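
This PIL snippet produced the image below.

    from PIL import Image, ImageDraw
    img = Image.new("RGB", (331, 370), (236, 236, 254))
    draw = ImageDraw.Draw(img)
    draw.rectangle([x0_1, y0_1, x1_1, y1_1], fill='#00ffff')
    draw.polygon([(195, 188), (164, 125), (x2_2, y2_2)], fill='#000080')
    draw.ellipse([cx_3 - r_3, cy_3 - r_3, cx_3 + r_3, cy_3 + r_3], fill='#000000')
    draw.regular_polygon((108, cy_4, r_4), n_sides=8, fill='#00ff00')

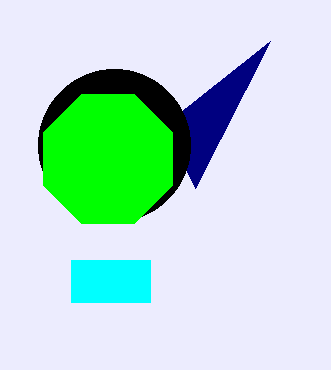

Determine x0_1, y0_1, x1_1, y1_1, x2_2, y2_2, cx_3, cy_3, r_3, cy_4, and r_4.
x0_1 = 71, y0_1 = 260, x1_1 = 150, y1_1 = 302, x2_2 = 270, y2_2 = 41, cx_3 = 114, cy_3 = 145, r_3 = 76, cy_4 = 159, r_4 = 70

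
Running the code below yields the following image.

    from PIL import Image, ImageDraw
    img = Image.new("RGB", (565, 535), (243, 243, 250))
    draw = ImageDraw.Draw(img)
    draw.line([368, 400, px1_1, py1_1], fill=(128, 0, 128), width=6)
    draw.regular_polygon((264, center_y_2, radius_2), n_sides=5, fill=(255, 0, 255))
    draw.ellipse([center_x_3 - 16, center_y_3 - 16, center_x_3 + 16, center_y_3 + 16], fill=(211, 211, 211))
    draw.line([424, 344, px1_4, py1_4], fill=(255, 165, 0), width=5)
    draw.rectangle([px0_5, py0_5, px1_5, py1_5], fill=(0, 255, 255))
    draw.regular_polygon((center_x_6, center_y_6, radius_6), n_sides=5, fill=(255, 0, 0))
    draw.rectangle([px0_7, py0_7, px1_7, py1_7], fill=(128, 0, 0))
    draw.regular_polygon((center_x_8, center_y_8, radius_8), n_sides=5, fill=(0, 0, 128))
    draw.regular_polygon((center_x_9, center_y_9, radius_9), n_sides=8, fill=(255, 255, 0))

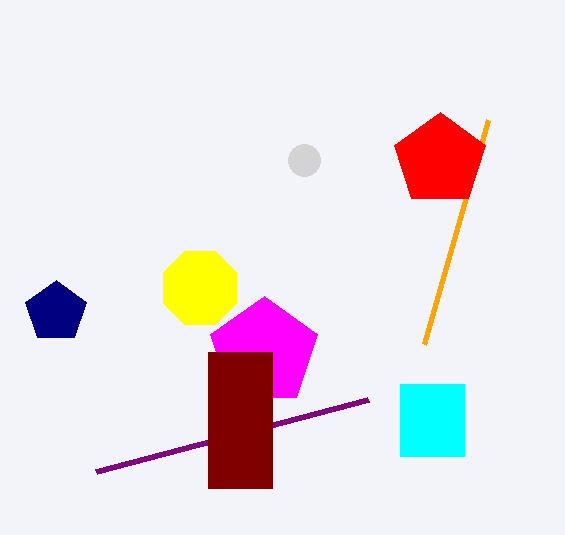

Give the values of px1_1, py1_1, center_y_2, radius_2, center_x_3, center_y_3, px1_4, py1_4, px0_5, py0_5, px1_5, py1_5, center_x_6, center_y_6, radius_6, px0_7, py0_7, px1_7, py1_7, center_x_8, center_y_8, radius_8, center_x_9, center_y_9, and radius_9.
px1_1 = 96, py1_1 = 472, center_y_2 = 352, radius_2 = 56, center_x_3 = 304, center_y_3 = 160, px1_4 = 488, py1_4 = 120, px0_5 = 400, py0_5 = 384, px1_5 = 464, py1_5 = 456, center_x_6 = 440, center_y_6 = 160, radius_6 = 48, px0_7 = 208, py0_7 = 352, px1_7 = 272, py1_7 = 488, center_x_8 = 56, center_y_8 = 312, radius_8 = 32, center_x_9 = 200, center_y_9 = 288, radius_9 = 40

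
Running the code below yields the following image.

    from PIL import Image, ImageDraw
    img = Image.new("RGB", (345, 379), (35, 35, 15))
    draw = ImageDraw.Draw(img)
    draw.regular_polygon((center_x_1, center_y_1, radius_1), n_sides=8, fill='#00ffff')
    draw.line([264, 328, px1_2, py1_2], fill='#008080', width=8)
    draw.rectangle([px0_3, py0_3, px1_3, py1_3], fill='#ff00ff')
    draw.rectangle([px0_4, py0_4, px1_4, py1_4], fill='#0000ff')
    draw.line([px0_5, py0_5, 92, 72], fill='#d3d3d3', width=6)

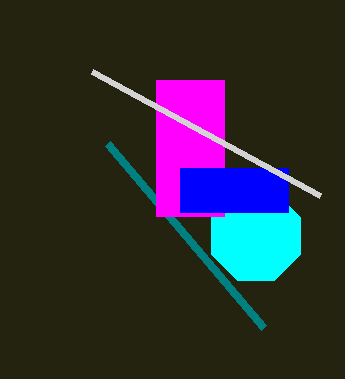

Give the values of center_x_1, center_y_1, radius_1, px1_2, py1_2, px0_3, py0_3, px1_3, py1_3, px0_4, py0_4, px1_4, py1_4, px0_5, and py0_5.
center_x_1 = 256; center_y_1 = 236; radius_1 = 48; px1_2 = 108; py1_2 = 144; px0_3 = 156; py0_3 = 80; px1_3 = 224; py1_3 = 216; px0_4 = 180; py0_4 = 168; px1_4 = 288; py1_4 = 212; px0_5 = 320; py0_5 = 196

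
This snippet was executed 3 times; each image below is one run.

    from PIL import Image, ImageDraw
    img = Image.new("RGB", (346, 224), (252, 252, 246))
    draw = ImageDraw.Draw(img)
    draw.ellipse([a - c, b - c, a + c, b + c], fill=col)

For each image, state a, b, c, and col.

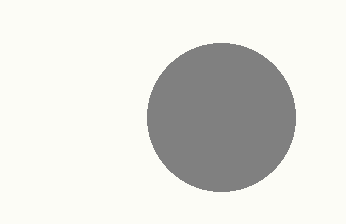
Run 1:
a = 221
b = 117
c = 74
col = 'gray'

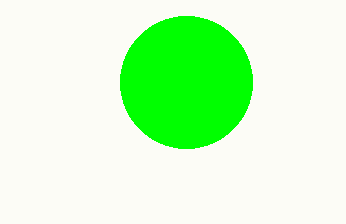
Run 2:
a = 186, b = 82, c = 66, col = 'lime'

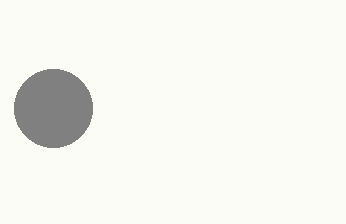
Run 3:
a = 53
b = 108
c = 39
col = 'gray'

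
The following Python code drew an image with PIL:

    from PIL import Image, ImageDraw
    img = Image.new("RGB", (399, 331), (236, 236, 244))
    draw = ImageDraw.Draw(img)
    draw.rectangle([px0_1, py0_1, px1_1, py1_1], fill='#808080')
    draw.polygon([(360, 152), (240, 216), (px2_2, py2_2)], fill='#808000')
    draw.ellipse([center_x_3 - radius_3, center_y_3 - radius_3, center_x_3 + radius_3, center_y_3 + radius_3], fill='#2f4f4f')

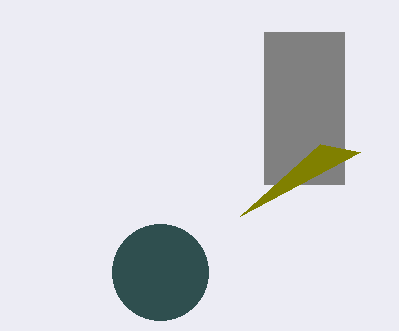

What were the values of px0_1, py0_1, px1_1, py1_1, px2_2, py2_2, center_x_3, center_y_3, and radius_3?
px0_1 = 264
py0_1 = 32
px1_1 = 344
py1_1 = 184
px2_2 = 320
py2_2 = 144
center_x_3 = 160
center_y_3 = 272
radius_3 = 48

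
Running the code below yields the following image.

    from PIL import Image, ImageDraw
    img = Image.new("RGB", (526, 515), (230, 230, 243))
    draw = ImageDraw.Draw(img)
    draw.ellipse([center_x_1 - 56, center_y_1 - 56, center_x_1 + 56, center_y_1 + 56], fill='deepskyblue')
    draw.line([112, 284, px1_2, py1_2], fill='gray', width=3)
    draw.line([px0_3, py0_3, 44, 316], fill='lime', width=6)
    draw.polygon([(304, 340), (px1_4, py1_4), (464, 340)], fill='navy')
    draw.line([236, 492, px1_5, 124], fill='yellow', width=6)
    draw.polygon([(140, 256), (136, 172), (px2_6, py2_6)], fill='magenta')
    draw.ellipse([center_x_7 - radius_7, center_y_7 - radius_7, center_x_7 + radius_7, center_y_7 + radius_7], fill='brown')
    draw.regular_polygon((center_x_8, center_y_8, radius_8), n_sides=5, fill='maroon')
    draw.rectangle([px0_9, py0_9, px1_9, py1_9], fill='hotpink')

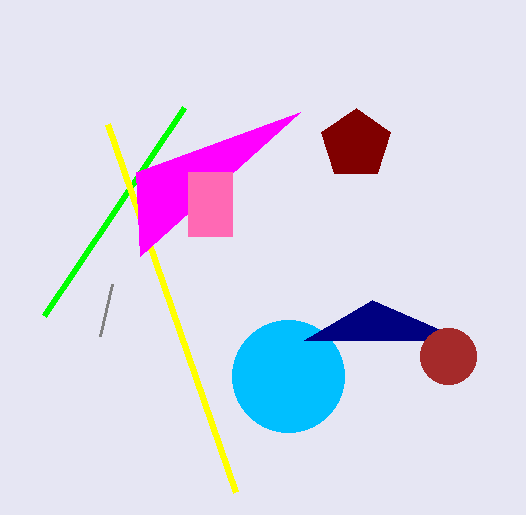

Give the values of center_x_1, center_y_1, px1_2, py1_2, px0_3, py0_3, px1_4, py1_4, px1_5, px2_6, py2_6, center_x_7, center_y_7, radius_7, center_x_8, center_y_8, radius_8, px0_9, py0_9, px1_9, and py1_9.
center_x_1 = 288, center_y_1 = 376, px1_2 = 100, py1_2 = 336, px0_3 = 184, py0_3 = 108, px1_4 = 372, py1_4 = 300, px1_5 = 108, px2_6 = 300, py2_6 = 112, center_x_7 = 448, center_y_7 = 356, radius_7 = 28, center_x_8 = 356, center_y_8 = 144, radius_8 = 36, px0_9 = 188, py0_9 = 172, px1_9 = 232, py1_9 = 236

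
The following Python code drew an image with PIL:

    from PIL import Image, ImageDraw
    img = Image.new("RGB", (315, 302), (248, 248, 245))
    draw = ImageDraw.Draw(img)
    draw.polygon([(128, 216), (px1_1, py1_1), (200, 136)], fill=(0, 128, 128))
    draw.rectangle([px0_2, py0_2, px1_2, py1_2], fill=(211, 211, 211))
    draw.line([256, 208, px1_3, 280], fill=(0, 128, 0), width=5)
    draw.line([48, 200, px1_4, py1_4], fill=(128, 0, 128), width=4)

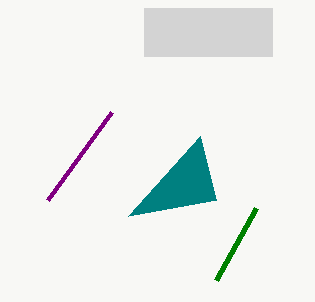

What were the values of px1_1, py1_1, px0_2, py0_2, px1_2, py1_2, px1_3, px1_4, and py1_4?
px1_1 = 216; py1_1 = 200; px0_2 = 144; py0_2 = 8; px1_2 = 272; py1_2 = 56; px1_3 = 216; px1_4 = 112; py1_4 = 112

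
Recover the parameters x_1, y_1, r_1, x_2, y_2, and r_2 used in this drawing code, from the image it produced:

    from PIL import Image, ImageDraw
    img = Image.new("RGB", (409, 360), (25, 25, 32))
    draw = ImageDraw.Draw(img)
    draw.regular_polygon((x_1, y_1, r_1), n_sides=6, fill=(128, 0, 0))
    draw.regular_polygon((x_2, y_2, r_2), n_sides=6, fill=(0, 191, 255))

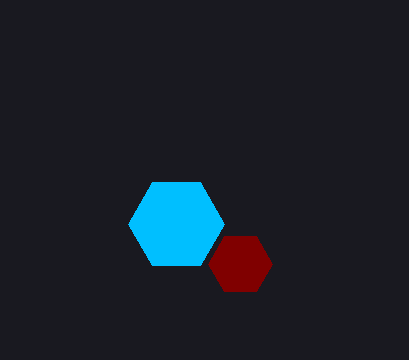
x_1 = 240; y_1 = 264; r_1 = 32; x_2 = 176; y_2 = 224; r_2 = 48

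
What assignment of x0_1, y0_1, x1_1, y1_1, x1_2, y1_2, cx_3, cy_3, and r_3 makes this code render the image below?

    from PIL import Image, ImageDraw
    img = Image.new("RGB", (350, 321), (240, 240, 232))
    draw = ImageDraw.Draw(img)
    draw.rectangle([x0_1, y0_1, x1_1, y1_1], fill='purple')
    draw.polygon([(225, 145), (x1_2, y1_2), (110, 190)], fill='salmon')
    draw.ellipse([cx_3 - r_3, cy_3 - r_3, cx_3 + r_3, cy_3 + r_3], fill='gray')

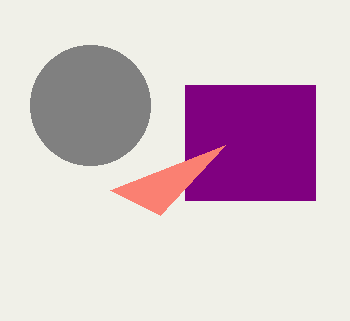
x0_1 = 185; y0_1 = 85; x1_1 = 315; y1_1 = 200; x1_2 = 160; y1_2 = 215; cx_3 = 90; cy_3 = 105; r_3 = 60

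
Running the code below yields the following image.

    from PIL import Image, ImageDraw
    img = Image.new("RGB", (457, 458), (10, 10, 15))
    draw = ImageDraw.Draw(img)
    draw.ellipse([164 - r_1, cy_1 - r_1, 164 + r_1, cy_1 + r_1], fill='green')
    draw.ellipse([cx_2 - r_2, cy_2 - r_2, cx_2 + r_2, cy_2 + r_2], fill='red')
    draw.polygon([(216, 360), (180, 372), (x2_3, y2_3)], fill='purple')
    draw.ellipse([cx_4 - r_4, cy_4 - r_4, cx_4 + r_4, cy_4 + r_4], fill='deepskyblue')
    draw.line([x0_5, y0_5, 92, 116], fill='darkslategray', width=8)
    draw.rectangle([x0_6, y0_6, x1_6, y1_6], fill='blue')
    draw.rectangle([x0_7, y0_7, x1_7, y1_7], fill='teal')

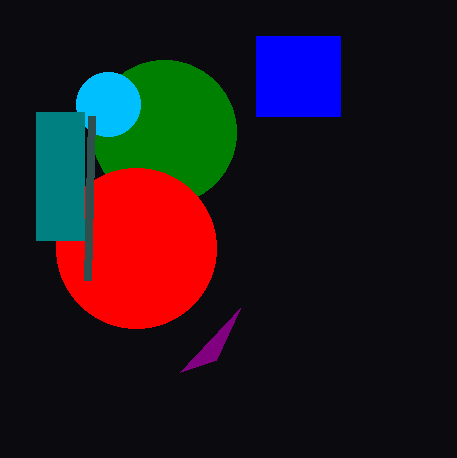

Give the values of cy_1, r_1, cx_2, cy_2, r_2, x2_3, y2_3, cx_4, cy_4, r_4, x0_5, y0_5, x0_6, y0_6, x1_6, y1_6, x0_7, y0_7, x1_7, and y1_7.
cy_1 = 132, r_1 = 72, cx_2 = 136, cy_2 = 248, r_2 = 80, x2_3 = 240, y2_3 = 308, cx_4 = 108, cy_4 = 104, r_4 = 32, x0_5 = 88, y0_5 = 280, x0_6 = 256, y0_6 = 36, x1_6 = 340, y1_6 = 116, x0_7 = 36, y0_7 = 112, x1_7 = 84, y1_7 = 240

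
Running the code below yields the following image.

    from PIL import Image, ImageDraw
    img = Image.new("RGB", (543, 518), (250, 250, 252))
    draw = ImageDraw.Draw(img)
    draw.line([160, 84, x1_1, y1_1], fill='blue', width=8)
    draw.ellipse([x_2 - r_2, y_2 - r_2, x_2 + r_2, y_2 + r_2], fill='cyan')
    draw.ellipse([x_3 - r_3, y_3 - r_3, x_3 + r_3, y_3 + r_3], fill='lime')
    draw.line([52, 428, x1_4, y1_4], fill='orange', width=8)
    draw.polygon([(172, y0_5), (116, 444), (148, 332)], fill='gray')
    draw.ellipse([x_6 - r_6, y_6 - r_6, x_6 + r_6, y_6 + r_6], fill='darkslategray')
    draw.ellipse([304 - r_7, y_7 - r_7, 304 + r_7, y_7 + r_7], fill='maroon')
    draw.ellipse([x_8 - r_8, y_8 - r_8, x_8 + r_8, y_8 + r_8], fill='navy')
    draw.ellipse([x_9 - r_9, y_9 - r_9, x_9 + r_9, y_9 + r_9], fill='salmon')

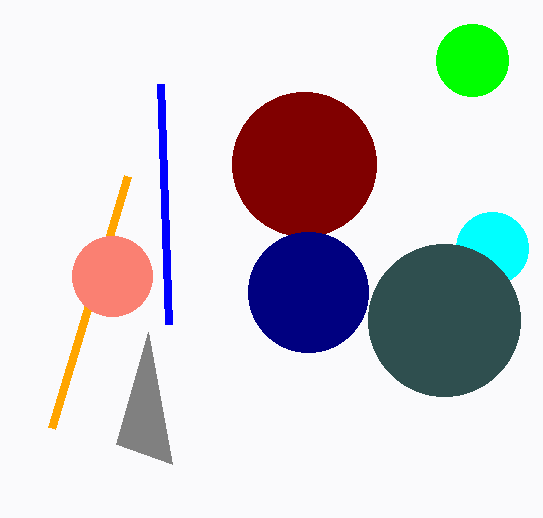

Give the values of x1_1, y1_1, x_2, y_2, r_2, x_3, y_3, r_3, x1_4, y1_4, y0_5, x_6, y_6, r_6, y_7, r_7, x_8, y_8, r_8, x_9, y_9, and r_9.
x1_1 = 168, y1_1 = 324, x_2 = 492, y_2 = 248, r_2 = 36, x_3 = 472, y_3 = 60, r_3 = 36, x1_4 = 128, y1_4 = 176, y0_5 = 464, x_6 = 444, y_6 = 320, r_6 = 76, y_7 = 164, r_7 = 72, x_8 = 308, y_8 = 292, r_8 = 60, x_9 = 112, y_9 = 276, r_9 = 40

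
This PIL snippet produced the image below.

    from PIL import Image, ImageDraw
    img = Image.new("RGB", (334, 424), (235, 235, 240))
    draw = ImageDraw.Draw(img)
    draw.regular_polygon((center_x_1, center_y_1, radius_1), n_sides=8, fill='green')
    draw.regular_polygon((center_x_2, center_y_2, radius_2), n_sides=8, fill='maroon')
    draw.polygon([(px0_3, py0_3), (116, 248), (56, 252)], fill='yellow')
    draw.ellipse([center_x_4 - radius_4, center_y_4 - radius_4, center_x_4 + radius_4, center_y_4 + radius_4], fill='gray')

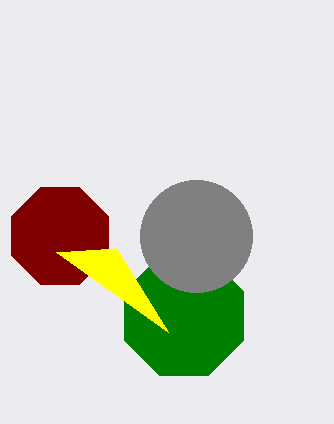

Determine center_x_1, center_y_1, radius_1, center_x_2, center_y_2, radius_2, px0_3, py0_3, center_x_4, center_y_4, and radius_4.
center_x_1 = 184
center_y_1 = 316
radius_1 = 64
center_x_2 = 60
center_y_2 = 236
radius_2 = 52
px0_3 = 168
py0_3 = 332
center_x_4 = 196
center_y_4 = 236
radius_4 = 56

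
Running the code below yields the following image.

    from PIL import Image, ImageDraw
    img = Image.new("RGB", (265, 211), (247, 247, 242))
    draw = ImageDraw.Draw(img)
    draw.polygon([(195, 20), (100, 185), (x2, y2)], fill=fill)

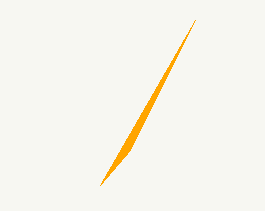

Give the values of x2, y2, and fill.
x2 = 130
y2 = 150
fill = 'orange'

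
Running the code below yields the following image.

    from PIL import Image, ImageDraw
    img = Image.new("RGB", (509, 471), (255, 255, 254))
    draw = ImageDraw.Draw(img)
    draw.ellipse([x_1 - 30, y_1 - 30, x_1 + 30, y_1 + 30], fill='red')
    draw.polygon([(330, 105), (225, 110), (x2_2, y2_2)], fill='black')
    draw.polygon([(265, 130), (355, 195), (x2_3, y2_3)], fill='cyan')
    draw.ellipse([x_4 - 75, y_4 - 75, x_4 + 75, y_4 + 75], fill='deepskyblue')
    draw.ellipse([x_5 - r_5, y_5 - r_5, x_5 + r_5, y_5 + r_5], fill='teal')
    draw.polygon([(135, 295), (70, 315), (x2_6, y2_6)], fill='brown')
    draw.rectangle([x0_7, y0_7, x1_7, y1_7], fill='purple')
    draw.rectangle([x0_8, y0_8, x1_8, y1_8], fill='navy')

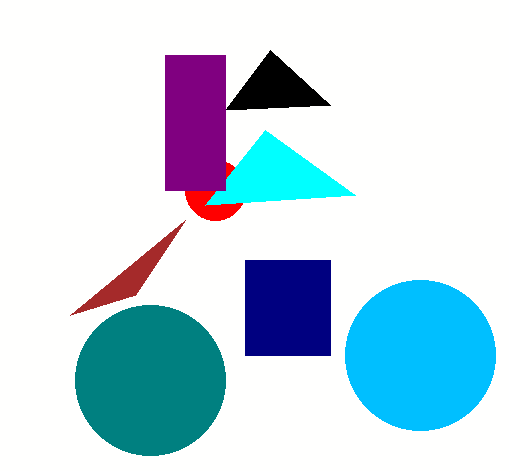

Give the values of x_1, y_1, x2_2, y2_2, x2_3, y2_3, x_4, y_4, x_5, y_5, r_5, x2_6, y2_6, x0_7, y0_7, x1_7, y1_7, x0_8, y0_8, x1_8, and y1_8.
x_1 = 215, y_1 = 190, x2_2 = 270, y2_2 = 50, x2_3 = 205, y2_3 = 205, x_4 = 420, y_4 = 355, x_5 = 150, y_5 = 380, r_5 = 75, x2_6 = 185, y2_6 = 220, x0_7 = 165, y0_7 = 55, x1_7 = 225, y1_7 = 190, x0_8 = 245, y0_8 = 260, x1_8 = 330, y1_8 = 355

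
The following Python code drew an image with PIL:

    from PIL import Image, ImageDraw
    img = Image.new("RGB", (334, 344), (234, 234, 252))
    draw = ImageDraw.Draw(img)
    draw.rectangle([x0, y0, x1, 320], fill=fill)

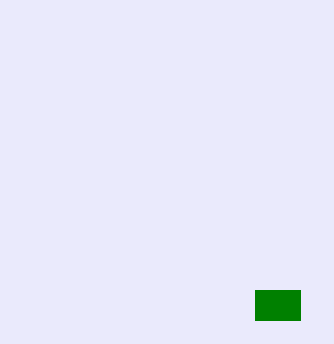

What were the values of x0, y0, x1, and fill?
x0 = 255
y0 = 290
x1 = 300
fill = 'green'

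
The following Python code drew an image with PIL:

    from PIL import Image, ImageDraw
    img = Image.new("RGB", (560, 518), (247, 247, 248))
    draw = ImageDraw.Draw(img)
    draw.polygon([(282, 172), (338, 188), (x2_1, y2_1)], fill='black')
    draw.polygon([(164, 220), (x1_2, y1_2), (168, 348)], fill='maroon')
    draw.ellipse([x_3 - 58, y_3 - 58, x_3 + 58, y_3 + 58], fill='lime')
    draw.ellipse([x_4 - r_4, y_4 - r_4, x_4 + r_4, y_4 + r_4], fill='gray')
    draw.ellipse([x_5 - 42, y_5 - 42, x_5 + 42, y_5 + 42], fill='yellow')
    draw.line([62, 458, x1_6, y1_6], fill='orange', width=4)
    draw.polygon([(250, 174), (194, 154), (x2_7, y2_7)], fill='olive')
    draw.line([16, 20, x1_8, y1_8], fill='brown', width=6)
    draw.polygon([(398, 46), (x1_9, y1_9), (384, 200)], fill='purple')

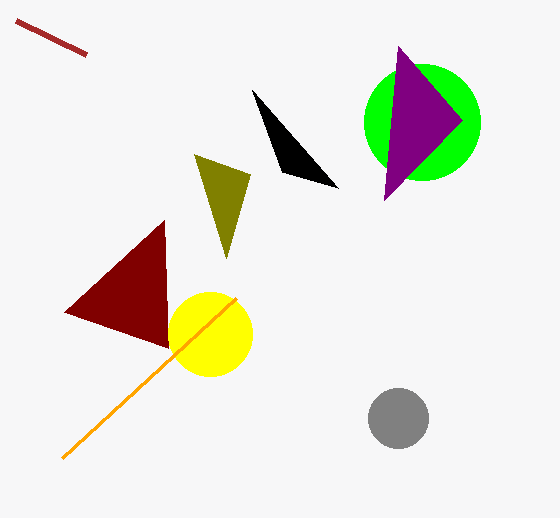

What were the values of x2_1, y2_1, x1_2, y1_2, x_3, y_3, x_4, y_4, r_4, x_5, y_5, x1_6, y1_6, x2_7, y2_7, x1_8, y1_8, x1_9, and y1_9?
x2_1 = 252, y2_1 = 90, x1_2 = 64, y1_2 = 312, x_3 = 422, y_3 = 122, x_4 = 398, y_4 = 418, r_4 = 30, x_5 = 210, y_5 = 334, x1_6 = 236, y1_6 = 298, x2_7 = 226, y2_7 = 258, x1_8 = 86, y1_8 = 54, x1_9 = 462, y1_9 = 120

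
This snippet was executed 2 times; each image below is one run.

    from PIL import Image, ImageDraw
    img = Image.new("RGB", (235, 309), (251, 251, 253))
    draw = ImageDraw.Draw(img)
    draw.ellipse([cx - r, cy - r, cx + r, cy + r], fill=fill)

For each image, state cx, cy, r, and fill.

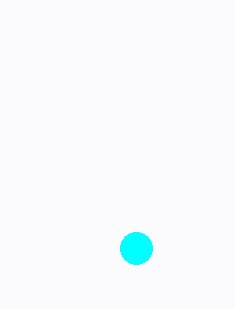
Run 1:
cx = 136
cy = 248
r = 16
fill = 'cyan'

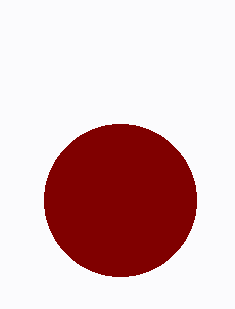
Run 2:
cx = 120, cy = 200, r = 76, fill = 'maroon'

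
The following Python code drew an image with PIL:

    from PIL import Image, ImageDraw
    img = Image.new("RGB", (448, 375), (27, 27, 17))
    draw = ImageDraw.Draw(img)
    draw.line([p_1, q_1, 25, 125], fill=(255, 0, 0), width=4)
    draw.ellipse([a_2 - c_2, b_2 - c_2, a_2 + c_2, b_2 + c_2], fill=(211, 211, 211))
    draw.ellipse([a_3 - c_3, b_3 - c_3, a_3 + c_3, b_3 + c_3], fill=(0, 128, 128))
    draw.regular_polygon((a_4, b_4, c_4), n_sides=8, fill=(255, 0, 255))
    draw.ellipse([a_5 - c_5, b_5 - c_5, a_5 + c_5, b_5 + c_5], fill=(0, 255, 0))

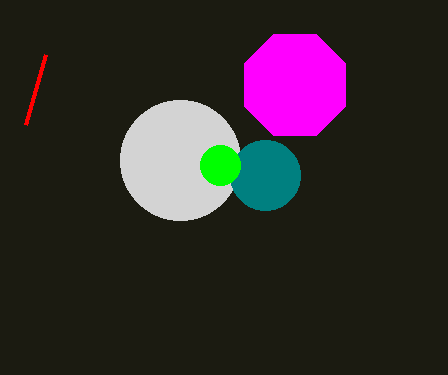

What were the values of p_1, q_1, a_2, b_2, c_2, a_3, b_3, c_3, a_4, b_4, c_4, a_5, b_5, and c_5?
p_1 = 45
q_1 = 55
a_2 = 180
b_2 = 160
c_2 = 60
a_3 = 265
b_3 = 175
c_3 = 35
a_4 = 295
b_4 = 85
c_4 = 55
a_5 = 220
b_5 = 165
c_5 = 20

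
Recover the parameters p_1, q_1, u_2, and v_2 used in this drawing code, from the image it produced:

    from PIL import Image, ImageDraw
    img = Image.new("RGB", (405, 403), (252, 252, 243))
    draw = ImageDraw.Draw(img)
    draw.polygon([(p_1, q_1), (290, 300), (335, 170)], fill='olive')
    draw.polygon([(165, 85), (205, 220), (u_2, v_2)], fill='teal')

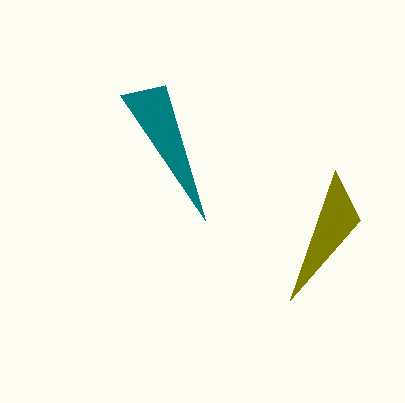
p_1 = 360
q_1 = 220
u_2 = 120
v_2 = 95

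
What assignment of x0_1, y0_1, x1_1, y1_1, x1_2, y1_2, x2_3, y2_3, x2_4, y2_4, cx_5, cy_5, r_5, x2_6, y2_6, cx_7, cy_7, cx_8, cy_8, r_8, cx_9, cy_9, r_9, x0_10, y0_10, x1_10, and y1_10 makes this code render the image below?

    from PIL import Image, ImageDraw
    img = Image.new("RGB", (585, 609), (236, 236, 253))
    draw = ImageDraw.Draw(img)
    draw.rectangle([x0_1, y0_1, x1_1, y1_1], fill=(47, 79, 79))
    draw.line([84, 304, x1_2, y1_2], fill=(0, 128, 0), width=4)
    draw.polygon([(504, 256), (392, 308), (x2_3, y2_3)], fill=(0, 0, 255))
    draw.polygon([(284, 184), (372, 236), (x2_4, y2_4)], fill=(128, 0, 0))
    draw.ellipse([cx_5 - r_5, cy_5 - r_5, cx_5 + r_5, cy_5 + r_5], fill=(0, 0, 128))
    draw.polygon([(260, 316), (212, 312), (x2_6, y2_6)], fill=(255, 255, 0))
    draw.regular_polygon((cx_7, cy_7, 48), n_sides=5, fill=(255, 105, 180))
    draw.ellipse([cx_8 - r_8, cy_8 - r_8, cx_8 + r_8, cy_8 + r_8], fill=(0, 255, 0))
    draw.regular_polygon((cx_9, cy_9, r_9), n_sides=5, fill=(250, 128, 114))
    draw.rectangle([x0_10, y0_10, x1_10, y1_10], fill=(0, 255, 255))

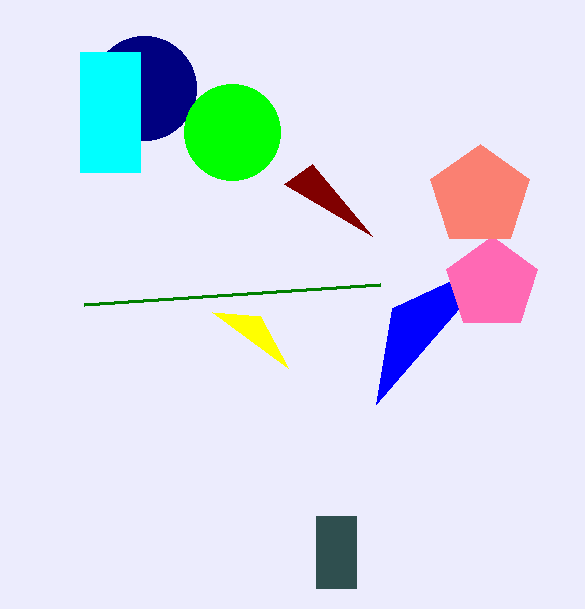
x0_1 = 316; y0_1 = 516; x1_1 = 356; y1_1 = 588; x1_2 = 380; y1_2 = 284; x2_3 = 376; y2_3 = 404; x2_4 = 312; y2_4 = 164; cx_5 = 144; cy_5 = 88; r_5 = 52; x2_6 = 288; y2_6 = 368; cx_7 = 492; cy_7 = 284; cx_8 = 232; cy_8 = 132; r_8 = 48; cx_9 = 480; cy_9 = 196; r_9 = 52; x0_10 = 80; y0_10 = 52; x1_10 = 140; y1_10 = 172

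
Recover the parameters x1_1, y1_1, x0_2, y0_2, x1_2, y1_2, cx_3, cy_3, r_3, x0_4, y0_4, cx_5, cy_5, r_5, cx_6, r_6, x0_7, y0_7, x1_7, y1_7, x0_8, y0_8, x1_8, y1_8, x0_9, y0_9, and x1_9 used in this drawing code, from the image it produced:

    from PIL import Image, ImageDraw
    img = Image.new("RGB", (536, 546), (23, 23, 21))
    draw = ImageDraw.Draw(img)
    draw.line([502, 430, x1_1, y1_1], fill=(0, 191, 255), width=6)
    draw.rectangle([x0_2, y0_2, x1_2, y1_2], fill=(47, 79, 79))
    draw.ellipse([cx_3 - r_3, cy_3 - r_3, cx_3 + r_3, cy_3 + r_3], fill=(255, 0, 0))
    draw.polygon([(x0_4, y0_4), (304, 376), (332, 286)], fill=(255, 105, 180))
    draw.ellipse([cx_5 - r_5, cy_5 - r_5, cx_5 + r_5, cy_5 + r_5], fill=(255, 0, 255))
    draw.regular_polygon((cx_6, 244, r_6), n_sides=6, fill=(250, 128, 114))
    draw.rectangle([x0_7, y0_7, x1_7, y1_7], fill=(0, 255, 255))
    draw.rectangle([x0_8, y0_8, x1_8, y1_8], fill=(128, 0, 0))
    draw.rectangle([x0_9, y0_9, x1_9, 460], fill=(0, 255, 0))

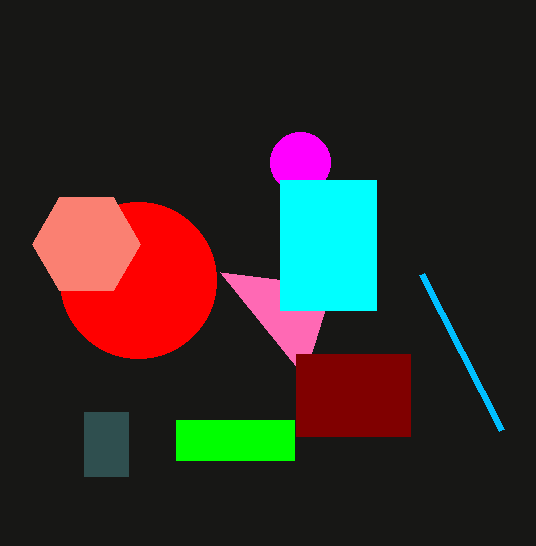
x1_1 = 422
y1_1 = 274
x0_2 = 84
y0_2 = 412
x1_2 = 128
y1_2 = 476
cx_3 = 138
cy_3 = 280
r_3 = 78
x0_4 = 220
y0_4 = 272
cx_5 = 300
cy_5 = 162
r_5 = 30
cx_6 = 86
r_6 = 54
x0_7 = 280
y0_7 = 180
x1_7 = 376
y1_7 = 310
x0_8 = 296
y0_8 = 354
x1_8 = 410
y1_8 = 436
x0_9 = 176
y0_9 = 420
x1_9 = 294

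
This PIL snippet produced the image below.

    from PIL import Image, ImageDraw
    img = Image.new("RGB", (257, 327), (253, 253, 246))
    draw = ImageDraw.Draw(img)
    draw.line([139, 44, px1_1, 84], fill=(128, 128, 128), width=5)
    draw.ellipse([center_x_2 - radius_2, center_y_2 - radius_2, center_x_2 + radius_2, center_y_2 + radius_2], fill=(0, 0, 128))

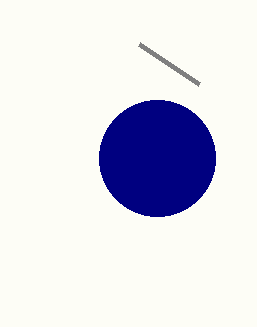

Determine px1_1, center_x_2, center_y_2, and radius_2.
px1_1 = 199
center_x_2 = 157
center_y_2 = 158
radius_2 = 58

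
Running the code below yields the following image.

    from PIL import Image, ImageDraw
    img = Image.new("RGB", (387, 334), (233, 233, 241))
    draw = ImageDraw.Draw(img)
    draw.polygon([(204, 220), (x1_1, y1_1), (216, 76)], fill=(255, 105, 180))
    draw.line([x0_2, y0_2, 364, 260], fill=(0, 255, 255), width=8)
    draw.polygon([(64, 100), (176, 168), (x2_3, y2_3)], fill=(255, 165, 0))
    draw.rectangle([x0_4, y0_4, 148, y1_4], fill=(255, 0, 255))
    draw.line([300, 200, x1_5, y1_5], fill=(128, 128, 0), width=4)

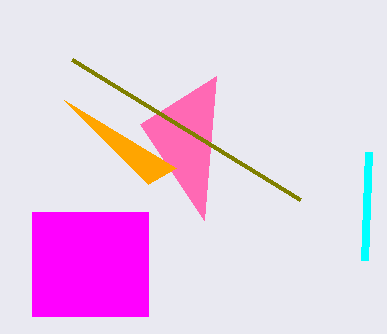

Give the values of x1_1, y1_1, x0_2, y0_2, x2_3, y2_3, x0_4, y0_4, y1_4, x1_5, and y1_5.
x1_1 = 140
y1_1 = 124
x0_2 = 368
y0_2 = 152
x2_3 = 148
y2_3 = 184
x0_4 = 32
y0_4 = 212
y1_4 = 316
x1_5 = 72
y1_5 = 60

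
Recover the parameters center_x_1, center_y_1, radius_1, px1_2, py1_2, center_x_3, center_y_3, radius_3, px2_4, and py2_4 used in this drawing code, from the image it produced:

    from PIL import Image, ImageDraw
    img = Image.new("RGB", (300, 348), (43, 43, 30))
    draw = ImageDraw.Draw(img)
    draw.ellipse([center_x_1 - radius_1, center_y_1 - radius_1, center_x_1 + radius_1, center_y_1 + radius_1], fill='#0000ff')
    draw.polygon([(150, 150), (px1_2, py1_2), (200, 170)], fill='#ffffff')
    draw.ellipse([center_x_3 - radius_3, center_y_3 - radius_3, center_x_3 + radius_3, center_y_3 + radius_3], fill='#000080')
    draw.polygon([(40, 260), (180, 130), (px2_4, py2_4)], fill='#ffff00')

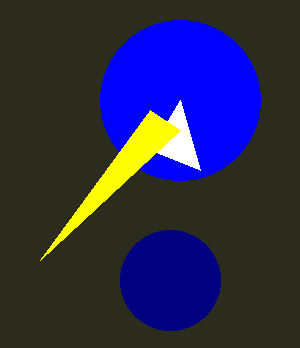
center_x_1 = 180
center_y_1 = 100
radius_1 = 80
px1_2 = 180
py1_2 = 100
center_x_3 = 170
center_y_3 = 280
radius_3 = 50
px2_4 = 150
py2_4 = 110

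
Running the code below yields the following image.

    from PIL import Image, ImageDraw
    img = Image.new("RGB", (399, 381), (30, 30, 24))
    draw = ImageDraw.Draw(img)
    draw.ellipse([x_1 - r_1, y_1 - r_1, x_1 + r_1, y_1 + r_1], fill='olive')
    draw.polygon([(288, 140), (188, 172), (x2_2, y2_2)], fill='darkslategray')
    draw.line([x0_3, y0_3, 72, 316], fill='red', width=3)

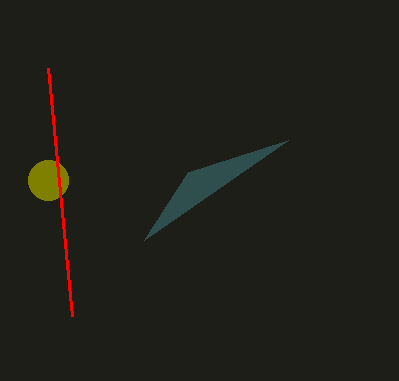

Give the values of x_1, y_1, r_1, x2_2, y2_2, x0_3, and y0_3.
x_1 = 48; y_1 = 180; r_1 = 20; x2_2 = 144; y2_2 = 240; x0_3 = 48; y0_3 = 68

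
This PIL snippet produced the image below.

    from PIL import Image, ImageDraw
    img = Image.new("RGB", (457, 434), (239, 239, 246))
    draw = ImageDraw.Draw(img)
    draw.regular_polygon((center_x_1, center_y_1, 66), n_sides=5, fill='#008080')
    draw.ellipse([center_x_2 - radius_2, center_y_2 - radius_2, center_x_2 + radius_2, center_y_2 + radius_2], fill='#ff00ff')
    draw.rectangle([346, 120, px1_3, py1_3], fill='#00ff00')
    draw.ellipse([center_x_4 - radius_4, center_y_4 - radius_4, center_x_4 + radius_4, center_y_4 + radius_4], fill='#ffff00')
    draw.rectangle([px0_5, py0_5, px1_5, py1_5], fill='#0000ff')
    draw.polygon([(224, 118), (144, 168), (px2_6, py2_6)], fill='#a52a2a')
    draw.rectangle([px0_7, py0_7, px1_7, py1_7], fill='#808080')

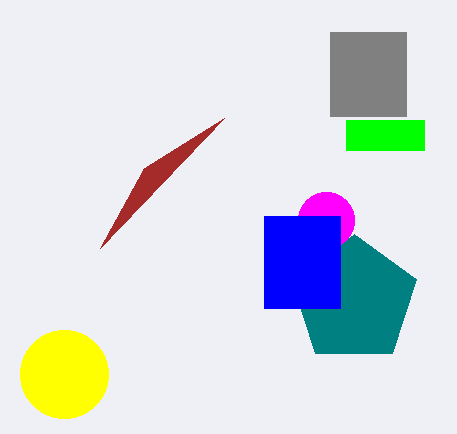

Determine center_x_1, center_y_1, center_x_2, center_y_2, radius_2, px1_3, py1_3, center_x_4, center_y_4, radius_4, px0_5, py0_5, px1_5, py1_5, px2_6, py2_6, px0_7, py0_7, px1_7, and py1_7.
center_x_1 = 354, center_y_1 = 300, center_x_2 = 326, center_y_2 = 220, radius_2 = 28, px1_3 = 424, py1_3 = 150, center_x_4 = 64, center_y_4 = 374, radius_4 = 44, px0_5 = 264, py0_5 = 216, px1_5 = 340, py1_5 = 308, px2_6 = 100, py2_6 = 248, px0_7 = 330, py0_7 = 32, px1_7 = 406, py1_7 = 116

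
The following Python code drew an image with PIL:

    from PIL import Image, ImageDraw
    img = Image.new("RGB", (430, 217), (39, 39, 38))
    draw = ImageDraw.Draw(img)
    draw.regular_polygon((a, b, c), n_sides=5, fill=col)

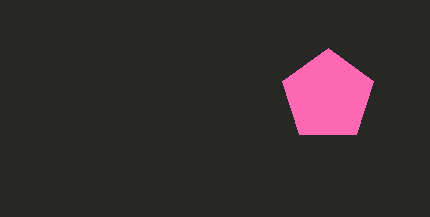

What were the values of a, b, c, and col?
a = 328
b = 96
c = 48
col = 'hotpink'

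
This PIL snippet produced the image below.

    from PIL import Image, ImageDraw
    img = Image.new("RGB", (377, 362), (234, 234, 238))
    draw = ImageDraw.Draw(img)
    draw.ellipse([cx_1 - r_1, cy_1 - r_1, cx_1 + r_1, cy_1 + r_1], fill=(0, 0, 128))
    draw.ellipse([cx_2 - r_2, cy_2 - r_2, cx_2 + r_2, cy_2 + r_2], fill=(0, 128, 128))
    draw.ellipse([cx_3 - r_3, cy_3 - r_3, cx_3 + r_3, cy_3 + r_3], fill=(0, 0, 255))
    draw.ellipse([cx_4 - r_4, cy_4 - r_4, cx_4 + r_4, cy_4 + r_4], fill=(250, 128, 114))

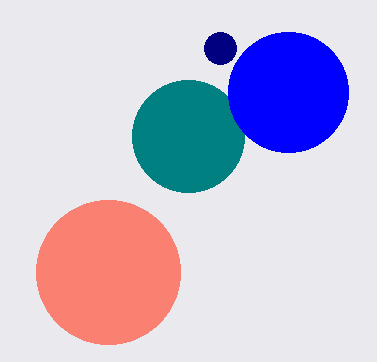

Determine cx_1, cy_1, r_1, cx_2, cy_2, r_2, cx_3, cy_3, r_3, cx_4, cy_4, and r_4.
cx_1 = 220
cy_1 = 48
r_1 = 16
cx_2 = 188
cy_2 = 136
r_2 = 56
cx_3 = 288
cy_3 = 92
r_3 = 60
cx_4 = 108
cy_4 = 272
r_4 = 72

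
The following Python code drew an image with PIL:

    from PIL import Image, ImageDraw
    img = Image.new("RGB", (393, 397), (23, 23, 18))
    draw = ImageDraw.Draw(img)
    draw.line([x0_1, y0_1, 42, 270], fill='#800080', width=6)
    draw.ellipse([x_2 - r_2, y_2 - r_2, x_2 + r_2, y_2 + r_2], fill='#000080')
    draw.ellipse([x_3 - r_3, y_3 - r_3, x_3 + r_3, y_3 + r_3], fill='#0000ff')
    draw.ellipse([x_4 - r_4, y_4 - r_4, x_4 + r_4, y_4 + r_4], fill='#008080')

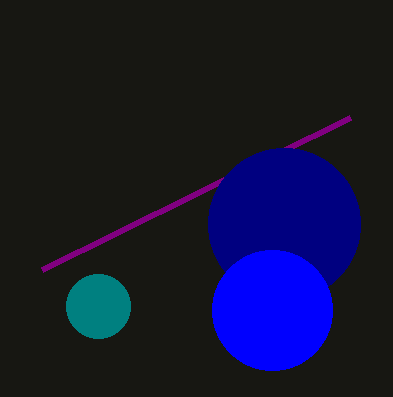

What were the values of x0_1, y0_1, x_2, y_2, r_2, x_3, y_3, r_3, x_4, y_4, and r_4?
x0_1 = 350; y0_1 = 118; x_2 = 284; y_2 = 224; r_2 = 76; x_3 = 272; y_3 = 310; r_3 = 60; x_4 = 98; y_4 = 306; r_4 = 32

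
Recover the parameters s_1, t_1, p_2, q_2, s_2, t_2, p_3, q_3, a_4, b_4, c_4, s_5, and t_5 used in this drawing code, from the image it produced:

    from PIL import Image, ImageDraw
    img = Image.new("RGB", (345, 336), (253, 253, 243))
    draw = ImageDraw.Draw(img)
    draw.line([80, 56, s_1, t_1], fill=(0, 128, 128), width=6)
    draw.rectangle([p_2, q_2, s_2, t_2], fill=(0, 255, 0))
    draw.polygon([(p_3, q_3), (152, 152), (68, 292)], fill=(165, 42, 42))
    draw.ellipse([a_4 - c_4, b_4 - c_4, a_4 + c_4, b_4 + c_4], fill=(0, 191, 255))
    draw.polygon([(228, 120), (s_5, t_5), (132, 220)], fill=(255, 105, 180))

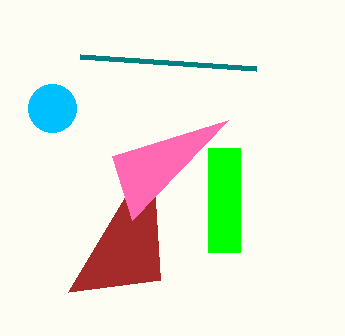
s_1 = 256, t_1 = 68, p_2 = 208, q_2 = 148, s_2 = 240, t_2 = 252, p_3 = 160, q_3 = 280, a_4 = 52, b_4 = 108, c_4 = 24, s_5 = 112, t_5 = 156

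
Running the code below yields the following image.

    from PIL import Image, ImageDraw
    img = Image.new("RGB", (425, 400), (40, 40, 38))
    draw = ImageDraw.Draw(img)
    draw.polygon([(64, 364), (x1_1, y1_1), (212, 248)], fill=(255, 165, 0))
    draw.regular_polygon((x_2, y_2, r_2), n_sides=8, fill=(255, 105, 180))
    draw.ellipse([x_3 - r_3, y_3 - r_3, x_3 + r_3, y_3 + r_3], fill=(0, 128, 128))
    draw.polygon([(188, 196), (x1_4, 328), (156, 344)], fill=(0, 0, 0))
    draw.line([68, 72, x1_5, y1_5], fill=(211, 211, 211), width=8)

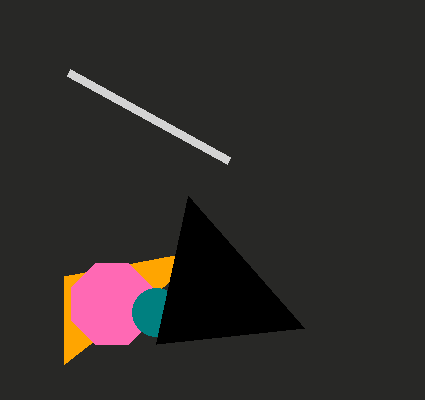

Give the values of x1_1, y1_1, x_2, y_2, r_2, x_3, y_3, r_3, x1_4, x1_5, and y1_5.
x1_1 = 64; y1_1 = 276; x_2 = 112; y_2 = 304; r_2 = 44; x_3 = 156; y_3 = 312; r_3 = 24; x1_4 = 304; x1_5 = 228; y1_5 = 160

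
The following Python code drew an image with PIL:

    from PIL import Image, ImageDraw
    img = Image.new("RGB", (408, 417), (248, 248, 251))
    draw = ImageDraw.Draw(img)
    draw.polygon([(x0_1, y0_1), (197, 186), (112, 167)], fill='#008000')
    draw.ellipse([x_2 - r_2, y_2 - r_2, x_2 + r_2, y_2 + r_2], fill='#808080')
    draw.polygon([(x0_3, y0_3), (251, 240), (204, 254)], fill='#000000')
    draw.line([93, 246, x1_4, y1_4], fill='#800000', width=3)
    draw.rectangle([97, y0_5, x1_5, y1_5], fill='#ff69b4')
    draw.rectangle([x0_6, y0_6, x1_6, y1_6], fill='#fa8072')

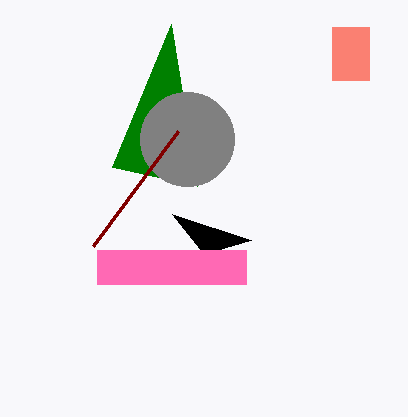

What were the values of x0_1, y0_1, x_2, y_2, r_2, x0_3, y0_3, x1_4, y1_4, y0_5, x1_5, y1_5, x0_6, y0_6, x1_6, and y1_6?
x0_1 = 171; y0_1 = 24; x_2 = 187; y_2 = 139; r_2 = 47; x0_3 = 172; y0_3 = 214; x1_4 = 178; y1_4 = 131; y0_5 = 250; x1_5 = 246; y1_5 = 284; x0_6 = 332; y0_6 = 27; x1_6 = 369; y1_6 = 80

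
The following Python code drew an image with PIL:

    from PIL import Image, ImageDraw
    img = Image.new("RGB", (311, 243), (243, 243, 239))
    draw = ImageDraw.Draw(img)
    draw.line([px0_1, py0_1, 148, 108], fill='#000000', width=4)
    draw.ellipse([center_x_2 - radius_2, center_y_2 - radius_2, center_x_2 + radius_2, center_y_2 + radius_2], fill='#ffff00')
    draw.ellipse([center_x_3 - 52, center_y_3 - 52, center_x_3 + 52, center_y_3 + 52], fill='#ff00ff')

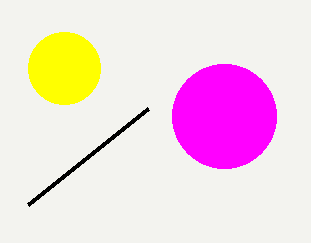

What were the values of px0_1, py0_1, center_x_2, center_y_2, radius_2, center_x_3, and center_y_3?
px0_1 = 28
py0_1 = 204
center_x_2 = 64
center_y_2 = 68
radius_2 = 36
center_x_3 = 224
center_y_3 = 116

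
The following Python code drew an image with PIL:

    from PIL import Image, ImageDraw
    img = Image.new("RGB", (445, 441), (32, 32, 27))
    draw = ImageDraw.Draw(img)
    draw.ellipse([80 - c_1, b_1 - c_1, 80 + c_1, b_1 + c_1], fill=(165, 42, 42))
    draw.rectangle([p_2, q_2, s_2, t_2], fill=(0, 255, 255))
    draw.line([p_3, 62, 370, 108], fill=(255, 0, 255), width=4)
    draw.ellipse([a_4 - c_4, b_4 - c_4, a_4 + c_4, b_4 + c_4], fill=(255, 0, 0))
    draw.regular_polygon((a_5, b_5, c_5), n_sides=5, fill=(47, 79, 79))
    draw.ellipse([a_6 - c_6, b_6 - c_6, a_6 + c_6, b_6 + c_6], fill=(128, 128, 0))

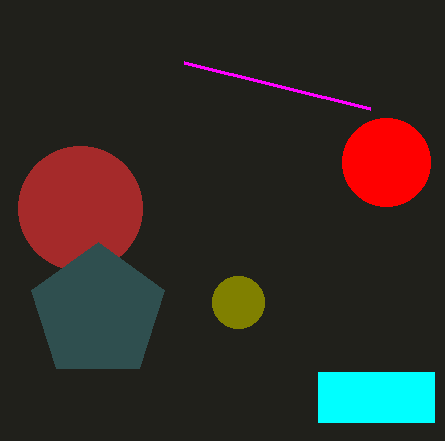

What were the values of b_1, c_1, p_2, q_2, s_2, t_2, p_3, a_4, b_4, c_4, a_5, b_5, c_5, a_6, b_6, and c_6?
b_1 = 208, c_1 = 62, p_2 = 318, q_2 = 372, s_2 = 434, t_2 = 422, p_3 = 184, a_4 = 386, b_4 = 162, c_4 = 44, a_5 = 98, b_5 = 312, c_5 = 70, a_6 = 238, b_6 = 302, c_6 = 26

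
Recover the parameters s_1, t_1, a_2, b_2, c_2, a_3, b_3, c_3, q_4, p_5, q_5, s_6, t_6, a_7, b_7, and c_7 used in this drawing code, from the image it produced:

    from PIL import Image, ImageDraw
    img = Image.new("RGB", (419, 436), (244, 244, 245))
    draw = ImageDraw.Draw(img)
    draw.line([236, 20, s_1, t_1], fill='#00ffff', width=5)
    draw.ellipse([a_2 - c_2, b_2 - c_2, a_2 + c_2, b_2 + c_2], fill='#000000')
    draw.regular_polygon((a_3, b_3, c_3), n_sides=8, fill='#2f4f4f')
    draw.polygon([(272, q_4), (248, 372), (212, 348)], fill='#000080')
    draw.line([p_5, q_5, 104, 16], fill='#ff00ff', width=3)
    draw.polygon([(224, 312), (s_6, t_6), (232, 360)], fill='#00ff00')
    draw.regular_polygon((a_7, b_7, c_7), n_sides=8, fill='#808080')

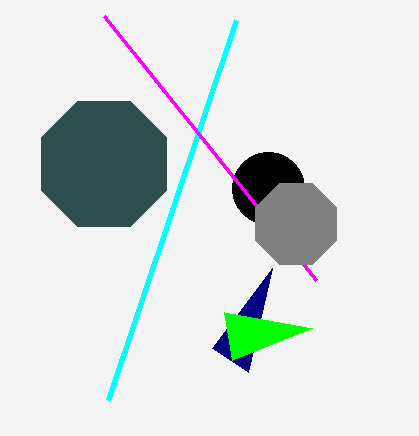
s_1 = 108, t_1 = 400, a_2 = 268, b_2 = 188, c_2 = 36, a_3 = 104, b_3 = 164, c_3 = 68, q_4 = 268, p_5 = 316, q_5 = 280, s_6 = 312, t_6 = 328, a_7 = 296, b_7 = 224, c_7 = 44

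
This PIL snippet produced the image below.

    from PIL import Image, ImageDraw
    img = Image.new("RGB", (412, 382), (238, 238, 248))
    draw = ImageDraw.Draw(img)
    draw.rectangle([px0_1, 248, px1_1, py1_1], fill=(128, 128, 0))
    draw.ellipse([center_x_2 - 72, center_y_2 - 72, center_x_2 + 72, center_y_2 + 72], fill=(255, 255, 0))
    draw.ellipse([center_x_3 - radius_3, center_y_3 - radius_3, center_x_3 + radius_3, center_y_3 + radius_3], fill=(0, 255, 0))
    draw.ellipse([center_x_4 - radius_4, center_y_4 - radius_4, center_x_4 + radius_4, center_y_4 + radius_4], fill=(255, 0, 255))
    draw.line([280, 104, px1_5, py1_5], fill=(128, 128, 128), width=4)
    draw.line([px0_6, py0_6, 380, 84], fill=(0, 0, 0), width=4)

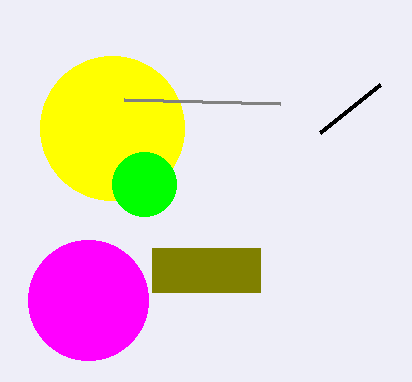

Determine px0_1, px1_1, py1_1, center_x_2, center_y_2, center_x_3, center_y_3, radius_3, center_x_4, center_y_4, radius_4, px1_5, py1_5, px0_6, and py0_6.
px0_1 = 152; px1_1 = 260; py1_1 = 292; center_x_2 = 112; center_y_2 = 128; center_x_3 = 144; center_y_3 = 184; radius_3 = 32; center_x_4 = 88; center_y_4 = 300; radius_4 = 60; px1_5 = 124; py1_5 = 100; px0_6 = 320; py0_6 = 132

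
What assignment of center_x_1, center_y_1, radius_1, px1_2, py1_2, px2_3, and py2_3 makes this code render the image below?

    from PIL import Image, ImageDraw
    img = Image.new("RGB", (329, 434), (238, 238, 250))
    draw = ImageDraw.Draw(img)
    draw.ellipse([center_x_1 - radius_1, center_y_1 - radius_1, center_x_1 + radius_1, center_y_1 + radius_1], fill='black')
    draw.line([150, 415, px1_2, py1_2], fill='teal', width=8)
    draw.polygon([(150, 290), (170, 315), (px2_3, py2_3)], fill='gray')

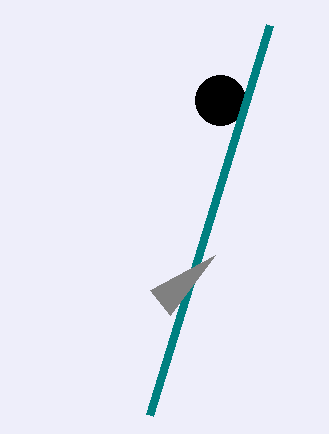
center_x_1 = 220
center_y_1 = 100
radius_1 = 25
px1_2 = 270
py1_2 = 25
px2_3 = 215
py2_3 = 255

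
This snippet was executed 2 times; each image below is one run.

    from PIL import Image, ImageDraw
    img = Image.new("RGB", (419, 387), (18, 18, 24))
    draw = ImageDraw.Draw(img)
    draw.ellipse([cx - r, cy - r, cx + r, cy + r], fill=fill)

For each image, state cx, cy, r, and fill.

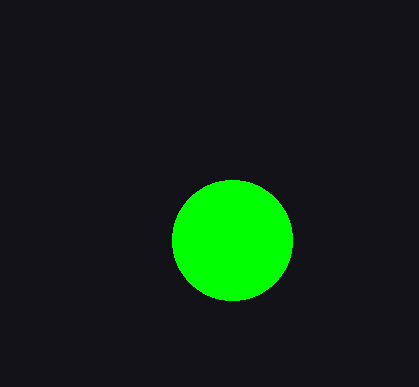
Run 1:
cx = 232, cy = 240, r = 60, fill = 'lime'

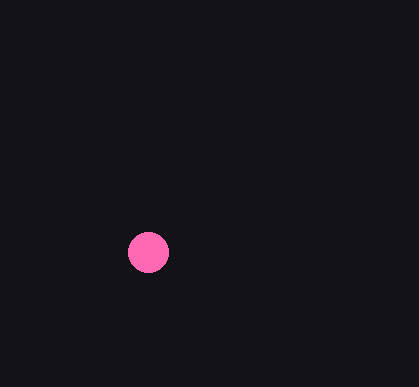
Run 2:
cx = 148; cy = 252; r = 20; fill = 'hotpink'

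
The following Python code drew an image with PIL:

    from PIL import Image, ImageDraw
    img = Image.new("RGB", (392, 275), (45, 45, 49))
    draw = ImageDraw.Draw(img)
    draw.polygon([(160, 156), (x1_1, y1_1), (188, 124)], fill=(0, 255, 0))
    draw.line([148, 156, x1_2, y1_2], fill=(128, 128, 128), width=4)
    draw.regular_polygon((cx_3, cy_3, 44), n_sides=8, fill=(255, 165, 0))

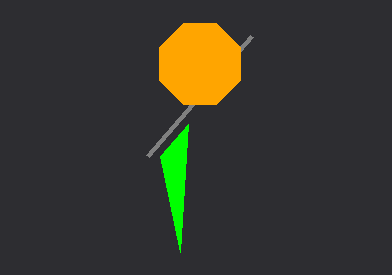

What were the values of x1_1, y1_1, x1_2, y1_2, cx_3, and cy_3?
x1_1 = 180; y1_1 = 252; x1_2 = 252; y1_2 = 36; cx_3 = 200; cy_3 = 64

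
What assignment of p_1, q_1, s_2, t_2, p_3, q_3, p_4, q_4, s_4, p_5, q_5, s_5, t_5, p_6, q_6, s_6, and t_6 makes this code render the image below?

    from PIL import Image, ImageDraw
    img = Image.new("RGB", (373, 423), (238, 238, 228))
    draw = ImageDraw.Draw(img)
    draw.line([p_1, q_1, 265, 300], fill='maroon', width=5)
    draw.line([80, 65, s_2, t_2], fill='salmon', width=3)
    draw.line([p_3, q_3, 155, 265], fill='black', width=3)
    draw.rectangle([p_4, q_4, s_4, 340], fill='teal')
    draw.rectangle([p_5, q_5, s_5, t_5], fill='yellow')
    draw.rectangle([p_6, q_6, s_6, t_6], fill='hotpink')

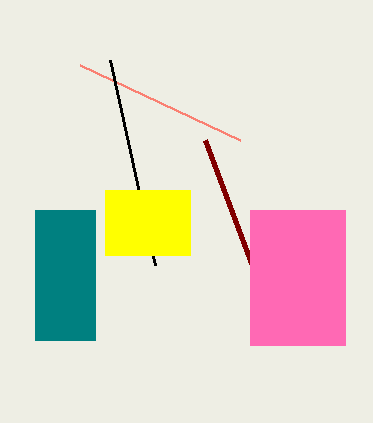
p_1 = 205, q_1 = 140, s_2 = 240, t_2 = 140, p_3 = 110, q_3 = 60, p_4 = 35, q_4 = 210, s_4 = 95, p_5 = 105, q_5 = 190, s_5 = 190, t_5 = 255, p_6 = 250, q_6 = 210, s_6 = 345, t_6 = 345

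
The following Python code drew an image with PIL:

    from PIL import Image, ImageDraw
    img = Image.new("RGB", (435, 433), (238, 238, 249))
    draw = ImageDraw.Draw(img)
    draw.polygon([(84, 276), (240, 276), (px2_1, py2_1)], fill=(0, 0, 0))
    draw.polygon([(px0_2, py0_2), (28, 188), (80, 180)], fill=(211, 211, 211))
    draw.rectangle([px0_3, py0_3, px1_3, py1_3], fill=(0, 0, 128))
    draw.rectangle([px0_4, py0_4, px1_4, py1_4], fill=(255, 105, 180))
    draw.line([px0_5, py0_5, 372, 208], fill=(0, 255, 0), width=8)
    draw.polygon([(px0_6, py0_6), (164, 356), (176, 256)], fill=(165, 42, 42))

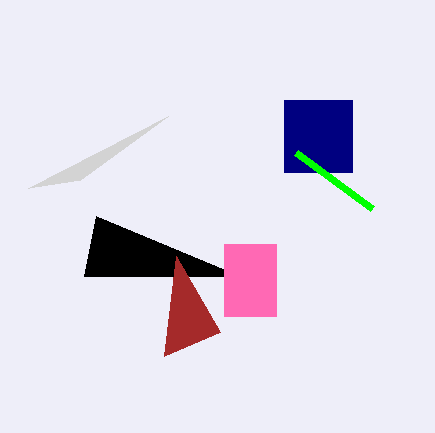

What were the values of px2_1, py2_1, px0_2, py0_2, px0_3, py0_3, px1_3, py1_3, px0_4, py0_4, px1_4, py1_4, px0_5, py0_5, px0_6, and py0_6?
px2_1 = 96
py2_1 = 216
px0_2 = 168
py0_2 = 116
px0_3 = 284
py0_3 = 100
px1_3 = 352
py1_3 = 172
px0_4 = 224
py0_4 = 244
px1_4 = 276
py1_4 = 316
px0_5 = 296
py0_5 = 152
px0_6 = 220
py0_6 = 332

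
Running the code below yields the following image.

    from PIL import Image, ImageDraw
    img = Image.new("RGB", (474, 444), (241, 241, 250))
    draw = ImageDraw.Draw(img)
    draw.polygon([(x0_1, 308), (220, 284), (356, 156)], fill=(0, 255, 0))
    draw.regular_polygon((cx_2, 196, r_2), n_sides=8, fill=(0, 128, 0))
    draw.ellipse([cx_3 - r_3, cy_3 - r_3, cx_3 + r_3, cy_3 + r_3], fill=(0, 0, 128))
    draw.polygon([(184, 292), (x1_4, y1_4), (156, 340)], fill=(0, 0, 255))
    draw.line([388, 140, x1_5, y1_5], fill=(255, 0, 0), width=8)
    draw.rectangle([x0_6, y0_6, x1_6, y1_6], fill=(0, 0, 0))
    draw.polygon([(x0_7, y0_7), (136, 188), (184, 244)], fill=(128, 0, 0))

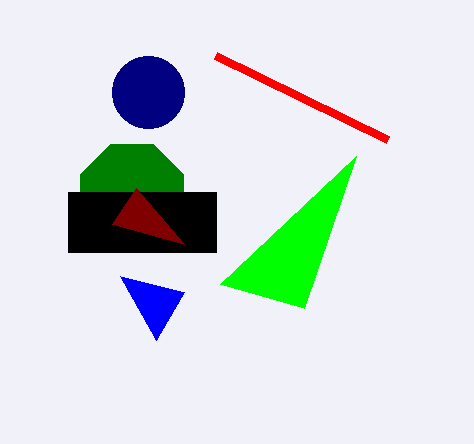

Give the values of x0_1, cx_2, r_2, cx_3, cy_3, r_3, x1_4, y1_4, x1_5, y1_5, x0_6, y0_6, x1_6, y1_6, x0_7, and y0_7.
x0_1 = 304, cx_2 = 132, r_2 = 56, cx_3 = 148, cy_3 = 92, r_3 = 36, x1_4 = 120, y1_4 = 276, x1_5 = 216, y1_5 = 56, x0_6 = 68, y0_6 = 192, x1_6 = 216, y1_6 = 252, x0_7 = 112, y0_7 = 224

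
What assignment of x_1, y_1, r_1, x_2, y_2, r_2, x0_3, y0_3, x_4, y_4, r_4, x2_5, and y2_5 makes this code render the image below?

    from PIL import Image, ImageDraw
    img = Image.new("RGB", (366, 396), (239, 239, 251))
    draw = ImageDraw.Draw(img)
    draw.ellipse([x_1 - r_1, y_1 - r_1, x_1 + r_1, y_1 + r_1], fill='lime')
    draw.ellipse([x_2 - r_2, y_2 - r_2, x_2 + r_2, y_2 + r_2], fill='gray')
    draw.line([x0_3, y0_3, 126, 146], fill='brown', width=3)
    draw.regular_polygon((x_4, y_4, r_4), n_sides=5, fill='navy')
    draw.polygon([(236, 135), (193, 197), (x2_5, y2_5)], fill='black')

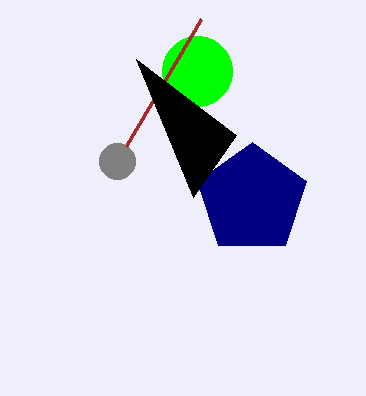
x_1 = 197
y_1 = 71
r_1 = 35
x_2 = 117
y_2 = 161
r_2 = 18
x0_3 = 201
y0_3 = 19
x_4 = 252
y_4 = 199
r_4 = 57
x2_5 = 136
y2_5 = 59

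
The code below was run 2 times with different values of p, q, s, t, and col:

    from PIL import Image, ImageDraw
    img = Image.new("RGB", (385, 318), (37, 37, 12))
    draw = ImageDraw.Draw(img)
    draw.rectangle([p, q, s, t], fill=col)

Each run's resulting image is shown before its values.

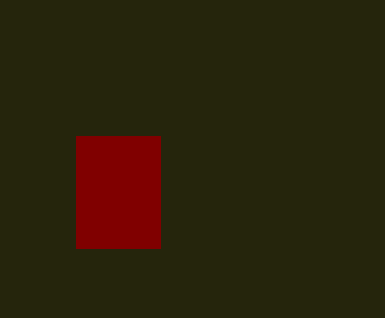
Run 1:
p = 76
q = 136
s = 160
t = 248
col = 'maroon'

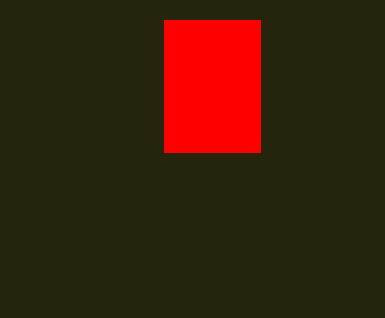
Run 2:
p = 164, q = 20, s = 260, t = 152, col = 'red'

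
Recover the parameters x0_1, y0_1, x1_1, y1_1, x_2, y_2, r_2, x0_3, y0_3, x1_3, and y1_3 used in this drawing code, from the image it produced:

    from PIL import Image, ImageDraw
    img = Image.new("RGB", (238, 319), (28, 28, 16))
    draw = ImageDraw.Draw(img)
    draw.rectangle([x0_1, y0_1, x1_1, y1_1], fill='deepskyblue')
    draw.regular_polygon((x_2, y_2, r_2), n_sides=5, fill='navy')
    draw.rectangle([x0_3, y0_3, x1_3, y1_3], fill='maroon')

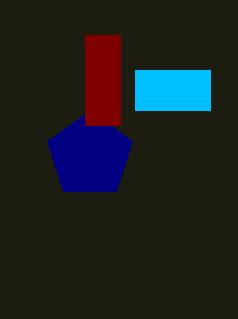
x0_1 = 135
y0_1 = 70
x1_1 = 210
y1_1 = 110
x_2 = 90
y_2 = 155
r_2 = 45
x0_3 = 85
y0_3 = 35
x1_3 = 120
y1_3 = 125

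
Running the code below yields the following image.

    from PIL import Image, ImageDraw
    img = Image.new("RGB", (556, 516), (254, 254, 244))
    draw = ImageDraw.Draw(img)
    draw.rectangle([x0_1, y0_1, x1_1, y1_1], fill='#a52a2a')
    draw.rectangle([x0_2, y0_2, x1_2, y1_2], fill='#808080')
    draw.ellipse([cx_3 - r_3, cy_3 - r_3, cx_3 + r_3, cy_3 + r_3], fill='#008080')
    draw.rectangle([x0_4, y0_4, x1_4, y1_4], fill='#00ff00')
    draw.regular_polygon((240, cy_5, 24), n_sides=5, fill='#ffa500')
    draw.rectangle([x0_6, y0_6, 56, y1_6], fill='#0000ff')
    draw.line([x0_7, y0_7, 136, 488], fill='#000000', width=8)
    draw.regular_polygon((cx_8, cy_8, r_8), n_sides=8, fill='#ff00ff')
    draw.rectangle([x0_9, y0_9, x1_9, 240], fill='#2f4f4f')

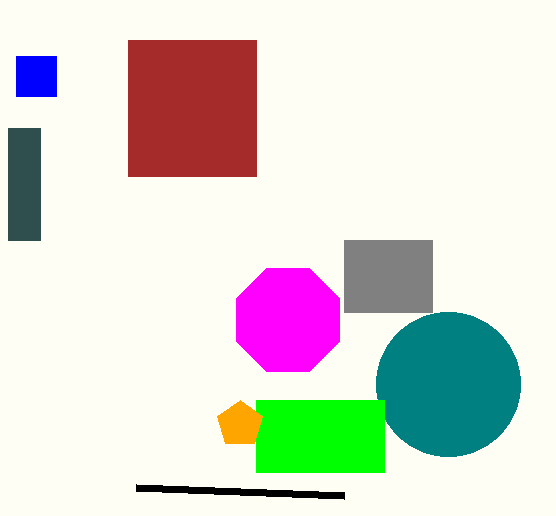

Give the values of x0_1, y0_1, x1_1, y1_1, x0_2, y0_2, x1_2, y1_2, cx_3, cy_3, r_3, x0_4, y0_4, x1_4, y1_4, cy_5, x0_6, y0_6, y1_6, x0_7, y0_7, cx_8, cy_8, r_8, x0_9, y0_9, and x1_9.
x0_1 = 128; y0_1 = 40; x1_1 = 256; y1_1 = 176; x0_2 = 344; y0_2 = 240; x1_2 = 432; y1_2 = 312; cx_3 = 448; cy_3 = 384; r_3 = 72; x0_4 = 256; y0_4 = 400; x1_4 = 384; y1_4 = 472; cy_5 = 424; x0_6 = 16; y0_6 = 56; y1_6 = 96; x0_7 = 344; y0_7 = 496; cx_8 = 288; cy_8 = 320; r_8 = 56; x0_9 = 8; y0_9 = 128; x1_9 = 40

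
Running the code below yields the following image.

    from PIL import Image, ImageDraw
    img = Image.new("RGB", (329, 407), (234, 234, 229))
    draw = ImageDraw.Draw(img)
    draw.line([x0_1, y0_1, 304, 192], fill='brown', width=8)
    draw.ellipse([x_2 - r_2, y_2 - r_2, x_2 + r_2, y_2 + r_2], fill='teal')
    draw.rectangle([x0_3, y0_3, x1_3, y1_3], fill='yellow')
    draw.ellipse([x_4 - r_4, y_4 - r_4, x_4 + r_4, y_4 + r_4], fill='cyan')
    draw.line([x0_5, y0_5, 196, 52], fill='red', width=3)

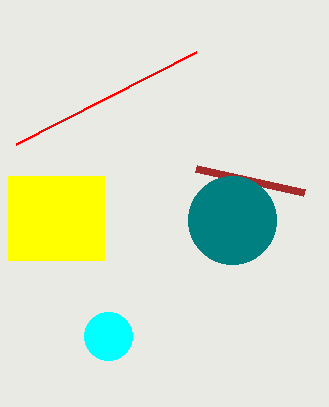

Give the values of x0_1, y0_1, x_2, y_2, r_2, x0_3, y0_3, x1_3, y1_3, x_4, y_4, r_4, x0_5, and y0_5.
x0_1 = 196; y0_1 = 168; x_2 = 232; y_2 = 220; r_2 = 44; x0_3 = 8; y0_3 = 176; x1_3 = 104; y1_3 = 260; x_4 = 108; y_4 = 336; r_4 = 24; x0_5 = 16; y0_5 = 144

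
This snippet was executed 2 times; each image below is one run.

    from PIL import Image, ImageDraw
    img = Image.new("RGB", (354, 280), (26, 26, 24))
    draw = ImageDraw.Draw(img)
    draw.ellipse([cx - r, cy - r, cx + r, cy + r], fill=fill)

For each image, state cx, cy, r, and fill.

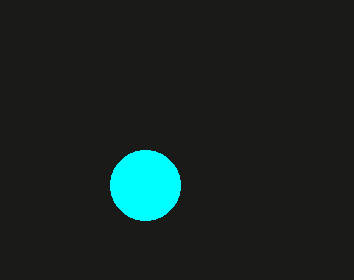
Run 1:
cx = 145; cy = 185; r = 35; fill = 'cyan'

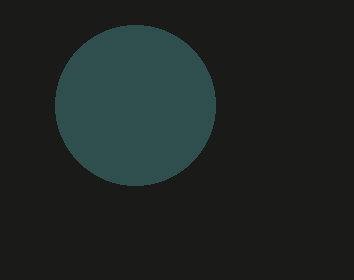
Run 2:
cx = 135; cy = 105; r = 80; fill = 'darkslategray'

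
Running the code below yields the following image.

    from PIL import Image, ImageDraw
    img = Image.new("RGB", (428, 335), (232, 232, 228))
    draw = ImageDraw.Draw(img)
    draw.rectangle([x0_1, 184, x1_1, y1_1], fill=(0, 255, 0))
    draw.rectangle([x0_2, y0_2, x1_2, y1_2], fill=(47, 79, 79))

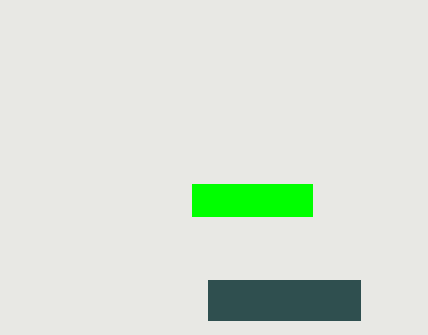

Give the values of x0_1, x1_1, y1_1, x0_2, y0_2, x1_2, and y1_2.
x0_1 = 192; x1_1 = 312; y1_1 = 216; x0_2 = 208; y0_2 = 280; x1_2 = 360; y1_2 = 320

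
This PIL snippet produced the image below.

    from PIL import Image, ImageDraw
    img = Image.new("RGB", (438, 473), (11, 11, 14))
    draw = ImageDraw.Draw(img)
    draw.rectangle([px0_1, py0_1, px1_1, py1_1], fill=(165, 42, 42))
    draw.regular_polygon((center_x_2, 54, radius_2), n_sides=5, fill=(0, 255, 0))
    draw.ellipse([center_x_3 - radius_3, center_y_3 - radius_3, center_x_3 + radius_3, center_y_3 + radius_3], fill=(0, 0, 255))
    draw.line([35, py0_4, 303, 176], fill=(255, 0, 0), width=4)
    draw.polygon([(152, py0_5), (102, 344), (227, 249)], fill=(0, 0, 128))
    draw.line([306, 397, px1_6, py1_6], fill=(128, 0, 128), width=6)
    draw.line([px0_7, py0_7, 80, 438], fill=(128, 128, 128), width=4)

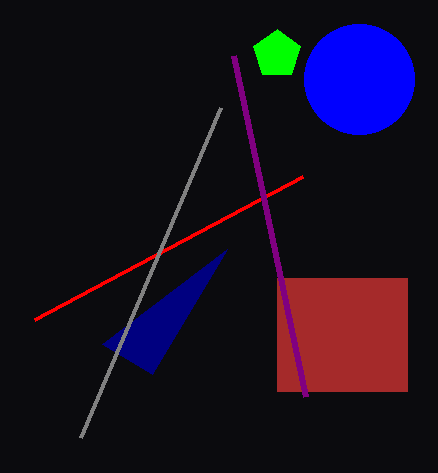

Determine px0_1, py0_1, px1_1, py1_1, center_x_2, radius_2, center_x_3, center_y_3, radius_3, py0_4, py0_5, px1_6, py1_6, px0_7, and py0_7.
px0_1 = 277; py0_1 = 278; px1_1 = 407; py1_1 = 391; center_x_2 = 277; radius_2 = 25; center_x_3 = 359; center_y_3 = 79; radius_3 = 55; py0_4 = 319; py0_5 = 374; px1_6 = 234; py1_6 = 56; px0_7 = 220; py0_7 = 108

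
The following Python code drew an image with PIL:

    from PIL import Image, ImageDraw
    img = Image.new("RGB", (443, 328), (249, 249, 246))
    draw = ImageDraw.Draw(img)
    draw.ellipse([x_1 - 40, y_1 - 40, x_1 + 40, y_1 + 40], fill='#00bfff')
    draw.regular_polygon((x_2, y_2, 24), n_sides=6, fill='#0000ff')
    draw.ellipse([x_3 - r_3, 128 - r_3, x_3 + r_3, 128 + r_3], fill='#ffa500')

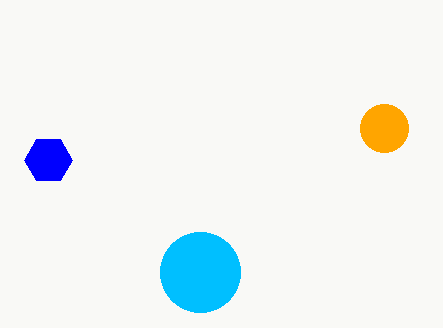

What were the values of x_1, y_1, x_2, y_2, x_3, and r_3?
x_1 = 200
y_1 = 272
x_2 = 48
y_2 = 160
x_3 = 384
r_3 = 24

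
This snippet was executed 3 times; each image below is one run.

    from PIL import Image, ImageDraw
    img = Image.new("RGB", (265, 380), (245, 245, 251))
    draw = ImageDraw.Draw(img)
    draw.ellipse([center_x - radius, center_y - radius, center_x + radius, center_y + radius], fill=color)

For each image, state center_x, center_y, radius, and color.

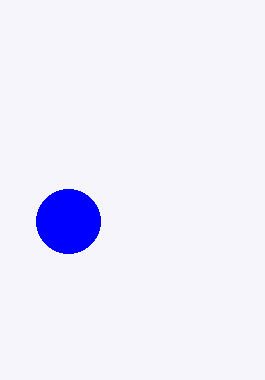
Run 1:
center_x = 68
center_y = 221
radius = 32
color = 'blue'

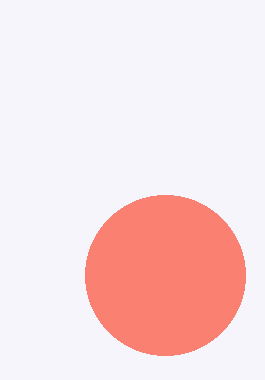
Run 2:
center_x = 165; center_y = 275; radius = 80; color = 'salmon'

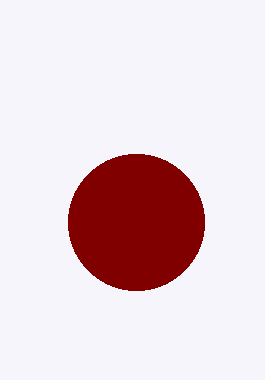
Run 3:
center_x = 136
center_y = 222
radius = 68
color = 'maroon'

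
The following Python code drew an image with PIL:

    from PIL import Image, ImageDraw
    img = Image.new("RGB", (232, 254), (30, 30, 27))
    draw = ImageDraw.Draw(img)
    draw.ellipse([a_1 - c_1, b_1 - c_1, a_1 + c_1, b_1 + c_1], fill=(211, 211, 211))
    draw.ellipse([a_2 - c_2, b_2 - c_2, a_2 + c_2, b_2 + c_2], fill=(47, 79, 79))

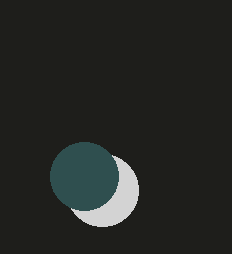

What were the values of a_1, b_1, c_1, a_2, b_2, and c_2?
a_1 = 102, b_1 = 190, c_1 = 36, a_2 = 84, b_2 = 176, c_2 = 34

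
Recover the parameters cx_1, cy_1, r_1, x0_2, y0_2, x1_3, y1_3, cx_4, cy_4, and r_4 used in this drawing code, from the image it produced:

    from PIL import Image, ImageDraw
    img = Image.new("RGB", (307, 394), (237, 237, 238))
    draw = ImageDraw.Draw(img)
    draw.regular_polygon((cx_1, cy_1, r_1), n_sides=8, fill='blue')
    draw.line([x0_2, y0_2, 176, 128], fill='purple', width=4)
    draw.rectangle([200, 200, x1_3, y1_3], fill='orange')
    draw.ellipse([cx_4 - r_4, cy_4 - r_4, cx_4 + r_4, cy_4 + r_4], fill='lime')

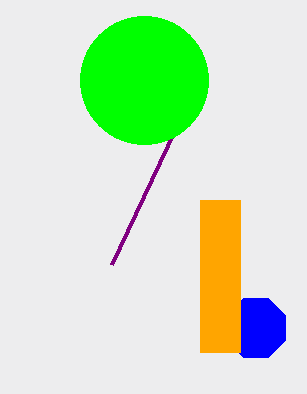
cx_1 = 256, cy_1 = 328, r_1 = 32, x0_2 = 112, y0_2 = 264, x1_3 = 240, y1_3 = 352, cx_4 = 144, cy_4 = 80, r_4 = 64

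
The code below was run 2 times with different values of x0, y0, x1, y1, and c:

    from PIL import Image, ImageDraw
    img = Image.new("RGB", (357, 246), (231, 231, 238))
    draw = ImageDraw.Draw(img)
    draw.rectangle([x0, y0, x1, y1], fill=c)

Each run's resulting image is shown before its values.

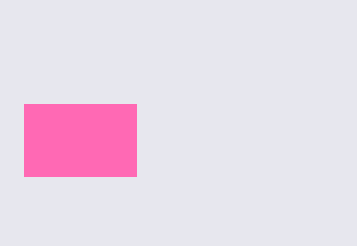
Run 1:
x0 = 24
y0 = 104
x1 = 136
y1 = 176
c = 'hotpink'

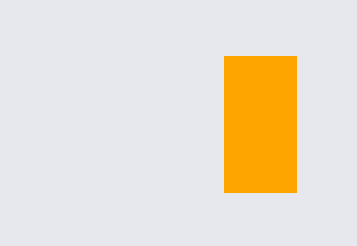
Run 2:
x0 = 224; y0 = 56; x1 = 296; y1 = 192; c = 'orange'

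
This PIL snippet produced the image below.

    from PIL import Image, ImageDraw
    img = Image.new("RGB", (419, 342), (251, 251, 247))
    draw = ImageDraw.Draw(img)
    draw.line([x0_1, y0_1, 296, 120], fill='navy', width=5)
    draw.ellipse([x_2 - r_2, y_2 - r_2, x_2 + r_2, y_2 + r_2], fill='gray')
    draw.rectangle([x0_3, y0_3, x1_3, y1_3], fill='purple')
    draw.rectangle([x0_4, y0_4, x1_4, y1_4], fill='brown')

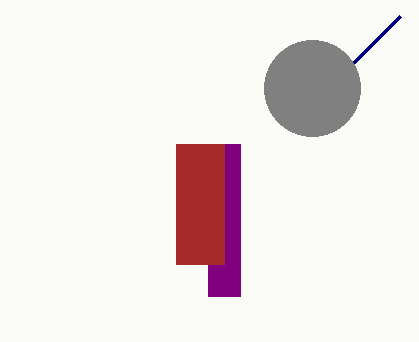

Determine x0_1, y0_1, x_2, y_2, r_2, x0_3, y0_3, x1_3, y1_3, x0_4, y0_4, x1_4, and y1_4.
x0_1 = 400; y0_1 = 16; x_2 = 312; y_2 = 88; r_2 = 48; x0_3 = 208; y0_3 = 144; x1_3 = 240; y1_3 = 296; x0_4 = 176; y0_4 = 144; x1_4 = 224; y1_4 = 264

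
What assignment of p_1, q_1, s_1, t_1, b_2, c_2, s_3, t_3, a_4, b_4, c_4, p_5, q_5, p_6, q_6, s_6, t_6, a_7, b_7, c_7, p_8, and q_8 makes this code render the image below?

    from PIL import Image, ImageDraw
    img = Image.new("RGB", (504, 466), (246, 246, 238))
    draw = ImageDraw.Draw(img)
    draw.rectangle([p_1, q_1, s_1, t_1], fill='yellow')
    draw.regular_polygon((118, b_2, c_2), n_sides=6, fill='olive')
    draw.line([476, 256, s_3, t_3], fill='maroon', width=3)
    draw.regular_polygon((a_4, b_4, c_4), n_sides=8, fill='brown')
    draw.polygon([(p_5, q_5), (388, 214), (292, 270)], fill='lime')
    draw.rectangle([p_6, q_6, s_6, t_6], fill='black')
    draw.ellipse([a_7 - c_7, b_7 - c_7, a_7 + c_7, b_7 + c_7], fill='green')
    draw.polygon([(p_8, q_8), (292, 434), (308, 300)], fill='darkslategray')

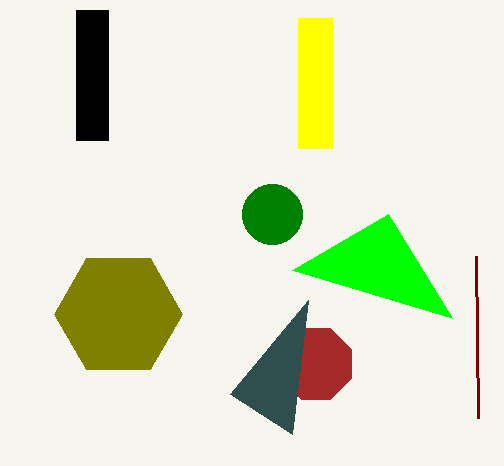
p_1 = 298
q_1 = 18
s_1 = 332
t_1 = 148
b_2 = 314
c_2 = 64
s_3 = 478
t_3 = 418
a_4 = 316
b_4 = 364
c_4 = 38
p_5 = 452
q_5 = 318
p_6 = 76
q_6 = 10
s_6 = 108
t_6 = 140
a_7 = 272
b_7 = 214
c_7 = 30
p_8 = 230
q_8 = 394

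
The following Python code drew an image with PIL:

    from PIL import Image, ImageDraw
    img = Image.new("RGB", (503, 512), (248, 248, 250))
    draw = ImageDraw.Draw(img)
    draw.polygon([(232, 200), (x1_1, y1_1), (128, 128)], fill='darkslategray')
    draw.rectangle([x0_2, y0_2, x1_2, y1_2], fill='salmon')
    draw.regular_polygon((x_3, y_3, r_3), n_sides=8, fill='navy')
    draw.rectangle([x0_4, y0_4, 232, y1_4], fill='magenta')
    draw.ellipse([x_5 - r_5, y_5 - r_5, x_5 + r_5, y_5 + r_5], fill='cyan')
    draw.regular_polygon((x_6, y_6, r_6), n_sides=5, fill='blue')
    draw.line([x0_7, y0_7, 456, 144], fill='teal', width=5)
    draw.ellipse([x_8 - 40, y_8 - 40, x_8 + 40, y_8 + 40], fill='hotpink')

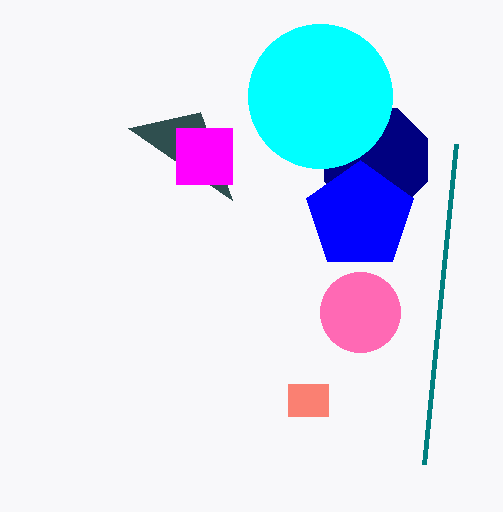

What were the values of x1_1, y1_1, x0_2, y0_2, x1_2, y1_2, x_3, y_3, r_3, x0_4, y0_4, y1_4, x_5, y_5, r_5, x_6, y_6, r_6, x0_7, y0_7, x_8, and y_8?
x1_1 = 200
y1_1 = 112
x0_2 = 288
y0_2 = 384
x1_2 = 328
y1_2 = 416
x_3 = 376
y_3 = 160
r_3 = 56
x0_4 = 176
y0_4 = 128
y1_4 = 184
x_5 = 320
y_5 = 96
r_5 = 72
x_6 = 360
y_6 = 216
r_6 = 56
x0_7 = 424
y0_7 = 464
x_8 = 360
y_8 = 312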